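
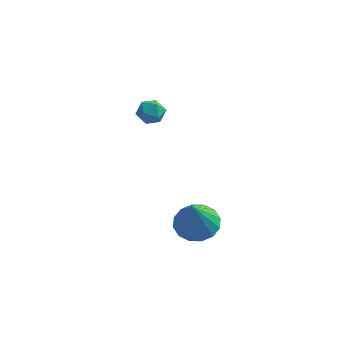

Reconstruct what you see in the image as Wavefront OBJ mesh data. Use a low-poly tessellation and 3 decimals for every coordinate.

v 0.39 -2.623 -1.422
v 0.942 -1.833 -1.059
v 0.49 -3.577 0.502
v 0.434 -1.7 -0.968
v -0.086 -1.815 -0.997
v -0.478 -2.146 -1.141
v -0.638 -2.605 -1.36
v -0.522 -3.069 -1.596
v -0.162 -3.414 -1.785
v 0.346 -3.547 -1.877
v 0.866 -3.432 -1.847
v 1.259 -3.101 -1.704
v 1.418 -2.642 -1.484
v 1.303 -2.178 -1.249
v -4.054 3.203 1.163
v -3.573 3.751 1.001
v -3.647 2.569 0.219
v -3.166 3.117 0.057
v -3.069 2.704 0.672
v -3.321 3.096 1.255
v -3.899 3.224 -0.035
v -4.151 3.616 0.548
v -3.478 3.764 0.261
v -2.965 3.443 0.698
v -4.255 2.877 0.522
v -3.742 2.556 0.959
f 2 1 4
f 2 4 3
f 4 1 5
f 4 5 3
f 5 1 6
f 5 6 3
f 6 1 7
f 6 7 3
f 7 1 8
f 7 8 3
f 8 1 9
f 8 9 3
f 9 1 10
f 9 10 3
f 10 1 11
f 10 11 3
f 11 1 12
f 11 12 3
f 12 1 13
f 12 13 3
f 13 1 14
f 13 14 3
f 14 1 2
f 14 2 3
f 15 26 20
f 15 20 16
f 15 16 22
f 15 22 25
f 15 25 26
f 16 20 24
f 20 26 19
f 26 25 17
f 25 22 21
f 22 16 23
f 18 24 19
f 18 19 17
f 18 17 21
f 18 21 23
f 18 23 24
f 19 24 20
f 17 19 26
f 21 17 25
f 23 21 22
f 24 23 16



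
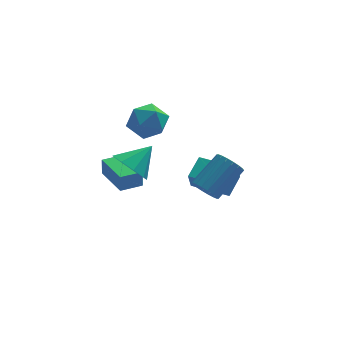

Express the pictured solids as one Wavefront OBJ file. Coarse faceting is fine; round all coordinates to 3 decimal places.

v -2.162 1.638 1.97
v -1.367 2.156 2.555
v -2.213 0.324 3.205
v -1.418 0.842 3.79
v -2.437 1.288 3.718
v -2.406 2.099 2.955
v -1.174 0.381 2.805
v -1.143 1.192 2.042
v -0.757 1.379 3.071
v -1.537 1.94 3.635
v -2.043 0.54 2.125
v -2.823 1.101 2.689
v 2.123 1.164 -2.668
v 1.938 0.653 -1.609
v 0.35 2.139 -2.507
v 0.165 1.628 -1.448
v 2.755 2.212 -2.052
v 2.57 1.701 -0.993
v 0.982 3.187 -1.891
v 0.797 2.676 -0.832
v 0.705 -0.899 -0.693
v 1.279 -1.006 -1.225
v 2.588 0.011 -0.02
v 2.015 0.119 0.513
v 1.134 -0.701 -1.326
v 2.444 0.316 -0.121
v 0.905 -0.436 -1.301
v 2.215 0.581 -0.096
v 0.637 -0.262 -1.155
v 1.946 0.755 0.05
v 0.381 -0.214 -0.918
v 1.691 0.803 0.287
v 0.19 -0.302 -0.636
v 1.5 0.715 0.569
v 0.101 -0.508 -0.366
v 1.411 0.509 0.839
v 0.132 -0.791 -0.16
v 1.441 0.226 1.045
v 0.276 -1.096 -0.059
v 1.586 -0.079 1.146
v 0.505 -1.361 -0.084
v 1.815 -0.344 1.121
v 0.774 -1.535 -0.23
v 2.083 -0.518 0.975
v 1.029 -1.583 -0.467
v 2.339 -0.566 0.738
v 1.22 -1.495 -0.749
v 2.53 -0.478 0.456
v 1.309 -1.289 -1.019
v 2.619 -0.272 0.186
v -2.939 -3.185 2.784
v -2.362 -2.924 1.959
v -1.861 -2.555 3.736
v -2.811 -2.396 2.118
v -3.32 -2.237 2.589
v -3.651 -2.521 3.151
v -3.648 -3.116 3.541
v -3.314 -3.743 3.577
v -2.804 -4.109 3.242
v -2.357 -4.042 2.692
v -2.182 -3.574 2.185
v -3.127 1.361 -2.097
v -3.124 1.379 -1.138
v -3.907 3.267 -2.13
v -3.904 3.285 -1.171
v -2.016 1.815 -2.109
v -2.013 1.833 -1.15
v -2.796 3.721 -2.142
v -2.793 3.739 -1.183
f 1 12 6
f 1 6 2
f 1 2 8
f 1 8 11
f 1 11 12
f 2 6 10
f 6 12 5
f 12 11 3
f 11 8 7
f 8 2 9
f 4 10 5
f 4 5 3
f 4 3 7
f 4 7 9
f 4 9 10
f 5 10 6
f 3 5 12
f 7 3 11
f 9 7 8
f 10 9 2
f 14 16 13
f 17 14 13
f 13 16 15
f 15 17 13
f 14 20 16
f 18 14 17
f 18 20 14
f 16 20 15
f 19 17 15
f 15 20 19
f 19 18 17
f 20 18 19
f 22 21 25
f 22 25 23
f 23 25 26
f 23 26 24
f 25 21 27
f 25 27 26
f 26 27 28
f 26 28 24
f 27 21 29
f 27 29 28
f 28 29 30
f 28 30 24
f 29 21 31
f 29 31 30
f 30 31 32
f 30 32 24
f 31 21 33
f 31 33 32
f 32 33 34
f 32 34 24
f 33 21 35
f 33 35 34
f 34 35 36
f 34 36 24
f 35 21 37
f 35 37 36
f 36 37 38
f 36 38 24
f 37 21 39
f 37 39 38
f 38 39 40
f 38 40 24
f 39 21 41
f 39 41 40
f 40 41 42
f 40 42 24
f 41 21 43
f 41 43 42
f 42 43 44
f 42 44 24
f 43 21 45
f 43 45 44
f 44 45 46
f 44 46 24
f 45 21 47
f 45 47 46
f 46 47 48
f 46 48 24
f 47 21 49
f 47 49 48
f 48 49 50
f 48 50 24
f 49 21 22
f 49 22 50
f 50 22 23
f 50 23 24
f 52 51 54
f 52 54 53
f 54 51 55
f 54 55 53
f 55 51 56
f 55 56 53
f 56 51 57
f 56 57 53
f 57 51 58
f 57 58 53
f 58 51 59
f 58 59 53
f 59 51 60
f 59 60 53
f 60 51 61
f 60 61 53
f 61 51 52
f 61 52 53
f 63 65 62
f 66 63 62
f 62 65 64
f 64 66 62
f 63 69 65
f 67 63 66
f 67 69 63
f 65 69 64
f 68 66 64
f 64 69 68
f 68 67 66
f 69 67 68



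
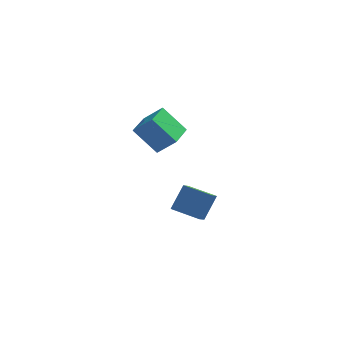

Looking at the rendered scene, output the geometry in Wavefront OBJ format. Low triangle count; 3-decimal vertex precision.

v -1.699 -2.68 4.022
v -0.58 -2.837 5.038
v -1.404 -0.601 4.017
v -0.285 -0.758 5.034
v -0.295 -2.882 2.446
v 0.824 -3.039 3.463
v -0 -0.803 2.442
v 1.119 -0.96 3.458
v 0.209 1.024 -4.212
v 0.036 0.18 -3.724
v 0.846 1.821 -2.609
v 0.673 0.977 -2.121
v 1.987 0.423 -4.619
v 1.814 -0.421 -4.131
v 2.624 1.22 -3.016
v 2.451 0.376 -2.528
f 2 4 1
f 5 2 1
f 1 4 3
f 3 5 1
f 2 8 4
f 6 2 5
f 6 8 2
f 4 8 3
f 7 5 3
f 3 8 7
f 7 6 5
f 8 6 7
f 10 12 9
f 13 10 9
f 9 12 11
f 11 13 9
f 10 16 12
f 14 10 13
f 14 16 10
f 12 16 11
f 15 13 11
f 11 16 15
f 15 14 13
f 16 14 15



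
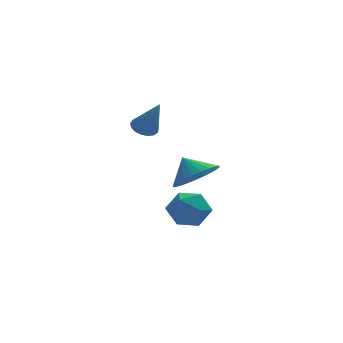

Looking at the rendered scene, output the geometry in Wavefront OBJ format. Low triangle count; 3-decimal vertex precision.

v 2.7 -1.362 -1.1
v 3.27 -0.684 -1.433
v 3.91 -2.276 -0.887
v 4.48 -1.598 -1.22
v 4.048 -1.486 -0.385
v 3.301 -0.921 -0.517
v 3.879 -2.039 -1.803
v 3.132 -1.474 -1.935
v 3.999 -1.103 -1.867
v 4.104 -0.761 -0.991
v 3.076 -2.199 -1.329
v 3.181 -1.857 -0.453
v 2.041 -0.563 2.903
v 2.35 -0.94 2.607
v 2.519 -1.297 4.337
v 2.524 -0.735 2.654
v 2.587 -0.49 2.758
v 2.525 -0.263 2.895
v 2.352 -0.104 3.034
v 2.108 -0.05 3.143
v 1.848 -0.114 3.197
v 1.632 -0.281 3.184
v 1.51 -0.512 3.106
v 1.51 -0.755 2.982
v 1.631 -0.954 2.84
v 1.846 -1.064 2.712
v 2.105 -1.058 2.628
v 3.705 -2.455 0.988
v 4.395 -2.817 1.631
v 3.275 -1.885 1.772
v 4.577 -2.495 1.497
v 4.627 -2.166 1.285
v 4.536 -1.882 1.028
v 4.319 -1.684 0.765
v 4.008 -1.604 0.536
v 3.652 -1.654 0.376
v 3.303 -1.825 0.309
v 3.016 -2.093 0.346
v 2.834 -2.415 0.48
v 2.784 -2.744 0.692
v 2.875 -3.028 0.949
v 3.092 -3.226 1.212
v 3.402 -3.306 1.441
v 3.759 -3.256 1.601
v 4.108 -3.085 1.668
f 1 12 6
f 1 6 2
f 1 2 8
f 1 8 11
f 1 11 12
f 2 6 10
f 6 12 5
f 12 11 3
f 11 8 7
f 8 2 9
f 4 10 5
f 4 5 3
f 4 3 7
f 4 7 9
f 4 9 10
f 5 10 6
f 3 5 12
f 7 3 11
f 9 7 8
f 10 9 2
f 14 13 16
f 14 16 15
f 16 13 17
f 16 17 15
f 17 13 18
f 17 18 15
f 18 13 19
f 18 19 15
f 19 13 20
f 19 20 15
f 20 13 21
f 20 21 15
f 21 13 22
f 21 22 15
f 22 13 23
f 22 23 15
f 23 13 24
f 23 24 15
f 24 13 25
f 24 25 15
f 25 13 26
f 25 26 15
f 26 13 27
f 26 27 15
f 27 13 14
f 27 14 15
f 29 28 31
f 29 31 30
f 31 28 32
f 31 32 30
f 32 28 33
f 32 33 30
f 33 28 34
f 33 34 30
f 34 28 35
f 34 35 30
f 35 28 36
f 35 36 30
f 36 28 37
f 36 37 30
f 37 28 38
f 37 38 30
f 38 28 39
f 38 39 30
f 39 28 40
f 39 40 30
f 40 28 41
f 40 41 30
f 41 28 42
f 41 42 30
f 42 28 43
f 42 43 30
f 43 28 44
f 43 44 30
f 44 28 45
f 44 45 30
f 45 28 29
f 45 29 30



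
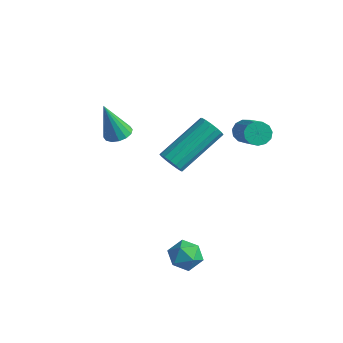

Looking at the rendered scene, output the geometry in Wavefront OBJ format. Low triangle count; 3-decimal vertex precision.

v -0.729 -0.438 1.139
v -0.276 -0.649 1.369
v 0.002 1.187 2.51
v -0.451 1.398 2.281
v -0.185 -0.517 1.134
v 0.093 1.319 2.275
v -0.239 -0.364 0.9
v 0.039 1.473 2.041
v -0.425 -0.23 0.731
v -0.147 1.606 1.872
v -0.693 -0.153 0.671
v -0.415 1.684 1.812
v -0.97 -0.151 0.736
v -0.692 1.685 1.878
v -1.182 -0.227 0.91
v -0.904 1.609 2.051
v -1.273 -0.359 1.145
v -0.995 1.477 2.286
v -1.219 -0.513 1.379
v -0.941 1.324 2.52
v -1.033 -0.646 1.548
v -0.755 1.19 2.689
v -0.765 -0.724 1.608
v -0.487 1.113 2.749
v -0.488 -0.725 1.542
v -0.21 1.111 2.684
v -3.34 -0.504 1.4
v -2.797 -0.61 1.485
v -3.66 -0.896 2.96
v -2.83 -0.329 1.548
v -2.999 -0.095 1.572
v -3.26 0.029 1.55
v -3.542 0.011 1.488
v -3.771 -0.146 1.402
v -3.884 -0.399 1.315
v -3.851 -0.679 1.251
v -3.681 -0.913 1.227
v -3.42 -1.038 1.25
v -3.138 -1.019 1.312
v -2.91 -0.862 1.398
v 1.144 -1.797 -1.221
v 1.463 -1.406 -1.697
v 1.637 -2.714 -1.643
v 1.956 -2.323 -2.119
v 2.136 -2.271 -1.451
v 1.831 -1.705 -1.19
v 1.269 -2.415 -2.15
v 0.964 -1.849 -1.889
v 1.541 -1.788 -2.271
v 2.076 -1.699 -1.839
v 1.024 -2.421 -1.501
v 1.559 -2.332 -1.069
v 0.454 2.219 2.033
v 0.736 2.656 2.024
v 2.007 1.858 3.017
v 1.726 1.421 3.027
v 0.563 2.674 2.26
v 1.834 1.876 3.253
v 0.356 2.548 2.424
v 1.627 1.75 3.417
v 0.18 2.318 2.464
v 1.451 1.519 3.457
v 0.091 2.056 2.367
v 1.362 1.257 3.361
v 0.117 1.846 2.164
v 1.388 1.047 3.158
v 0.251 1.754 1.92
v 1.522 0.956 2.914
v 0.449 1.811 1.712
v 1.72 1.012 2.705
v 0.649 1.997 1.605
v 1.92 1.198 2.599
v 0.787 2.253 1.635
v 2.058 1.455 2.629
v 0.82 2.499 1.791
v 2.091 1.701 2.784
f 2 1 5
f 2 5 3
f 3 5 6
f 3 6 4
f 5 1 7
f 5 7 6
f 6 7 8
f 6 8 4
f 7 1 9
f 7 9 8
f 8 9 10
f 8 10 4
f 9 1 11
f 9 11 10
f 10 11 12
f 10 12 4
f 11 1 13
f 11 13 12
f 12 13 14
f 12 14 4
f 13 1 15
f 13 15 14
f 14 15 16
f 14 16 4
f 15 1 17
f 15 17 16
f 16 17 18
f 16 18 4
f 17 1 19
f 17 19 18
f 18 19 20
f 18 20 4
f 19 1 21
f 19 21 20
f 20 21 22
f 20 22 4
f 21 1 23
f 21 23 22
f 22 23 24
f 22 24 4
f 23 1 25
f 23 25 24
f 24 25 26
f 24 26 4
f 25 1 2
f 25 2 26
f 26 2 3
f 26 3 4
f 28 27 30
f 28 30 29
f 30 27 31
f 30 31 29
f 31 27 32
f 31 32 29
f 32 27 33
f 32 33 29
f 33 27 34
f 33 34 29
f 34 27 35
f 34 35 29
f 35 27 36
f 35 36 29
f 36 27 37
f 36 37 29
f 37 27 38
f 37 38 29
f 38 27 39
f 38 39 29
f 39 27 40
f 39 40 29
f 40 27 28
f 40 28 29
f 41 52 46
f 41 46 42
f 41 42 48
f 41 48 51
f 41 51 52
f 42 46 50
f 46 52 45
f 52 51 43
f 51 48 47
f 48 42 49
f 44 50 45
f 44 45 43
f 44 43 47
f 44 47 49
f 44 49 50
f 45 50 46
f 43 45 52
f 47 43 51
f 49 47 48
f 50 49 42
f 54 53 57
f 54 57 55
f 55 57 58
f 55 58 56
f 57 53 59
f 57 59 58
f 58 59 60
f 58 60 56
f 59 53 61
f 59 61 60
f 60 61 62
f 60 62 56
f 61 53 63
f 61 63 62
f 62 63 64
f 62 64 56
f 63 53 65
f 63 65 64
f 64 65 66
f 64 66 56
f 65 53 67
f 65 67 66
f 66 67 68
f 66 68 56
f 67 53 69
f 67 69 68
f 68 69 70
f 68 70 56
f 69 53 71
f 69 71 70
f 70 71 72
f 70 72 56
f 71 53 73
f 71 73 72
f 72 73 74
f 72 74 56
f 73 53 75
f 73 75 74
f 74 75 76
f 74 76 56
f 75 53 54
f 75 54 76
f 76 54 55
f 76 55 56



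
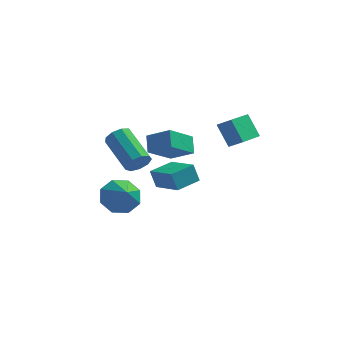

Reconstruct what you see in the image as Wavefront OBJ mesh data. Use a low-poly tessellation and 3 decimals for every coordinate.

v 2.426 -1.337 1.632
v 1.763 -0.817 2.762
v 3.025 -0.02 1.377
v 2.362 0.501 2.507
v 3.138 -1.561 2.153
v 2.475 -1.04 3.283
v 3.737 -0.243 1.898
v 3.074 0.277 3.028
v -1.807 2.274 -3.797
v -2.152 2.415 -2.783
v -0.913 3.38 -3.646
v -1.257 3.52 -2.632
v -0.483 1.12 -3.188
v -0.827 1.26 -2.174
v 0.412 2.225 -3.037
v 0.067 2.366 -2.023
v -1.308 -2.061 1.249
v -1.522 -1.318 1.944
v -0.444 -0.857 0.228
v -0.657 -0.114 0.924
v -0.123 -2.346 1.916
v -0.336 -1.603 2.612
v 0.742 -1.142 0.896
v 0.528 -0.399 1.591
v -3.379 1.025 -3.932
v -2.393 1.13 -4.408
v -2.821 0.075 -2.988
v -2.509 1.682 -3.784
v -3.135 1.849 -3.246
v -3.903 1.534 -3.11
v -4.364 0.92 -3.455
v -4.248 0.367 -4.08
v -3.622 0.2 -4.618
v -2.854 0.516 -4.754
v -1.47 -3.388 1.239
v -0.978 -3.256 1.719
v -2.258 -1.839 2.641
v -2.75 -1.972 2.161
v -0.924 -2.963 1.344
v -2.204 -1.546 2.265
v -1.126 -2.869 0.92
v -2.405 -1.453 1.841
v -1.489 -3.018 0.645
v -2.768 -1.602 1.567
v -1.843 -3.341 0.648
v -3.122 -1.924 1.57
v -2.023 -3.685 0.928
v -3.302 -2.268 1.85
v -1.944 -3.891 1.353
v -3.224 -2.474 2.275
v -1.644 -3.861 1.725
v -2.923 -2.445 2.647
v -1.262 -3.611 1.869
v -2.542 -2.194 2.791
f 2 4 1
f 5 2 1
f 1 4 3
f 3 5 1
f 2 8 4
f 6 2 5
f 6 8 2
f 4 8 3
f 7 5 3
f 3 8 7
f 7 6 5
f 8 6 7
f 10 12 9
f 13 10 9
f 9 12 11
f 11 13 9
f 10 16 12
f 14 10 13
f 14 16 10
f 12 16 11
f 15 13 11
f 11 16 15
f 15 14 13
f 16 14 15
f 18 20 17
f 21 18 17
f 17 20 19
f 19 21 17
f 18 24 20
f 22 18 21
f 22 24 18
f 20 24 19
f 23 21 19
f 19 24 23
f 23 22 21
f 24 22 23
f 26 25 28
f 26 28 27
f 28 25 29
f 28 29 27
f 29 25 30
f 29 30 27
f 30 25 31
f 30 31 27
f 31 25 32
f 31 32 27
f 32 25 33
f 32 33 27
f 33 25 34
f 33 34 27
f 34 25 26
f 34 26 27
f 36 35 39
f 36 39 37
f 37 39 40
f 37 40 38
f 39 35 41
f 39 41 40
f 40 41 42
f 40 42 38
f 41 35 43
f 41 43 42
f 42 43 44
f 42 44 38
f 43 35 45
f 43 45 44
f 44 45 46
f 44 46 38
f 45 35 47
f 45 47 46
f 46 47 48
f 46 48 38
f 47 35 49
f 47 49 48
f 48 49 50
f 48 50 38
f 49 35 51
f 49 51 50
f 50 51 52
f 50 52 38
f 51 35 53
f 51 53 52
f 52 53 54
f 52 54 38
f 53 35 36
f 53 36 54
f 54 36 37
f 54 37 38



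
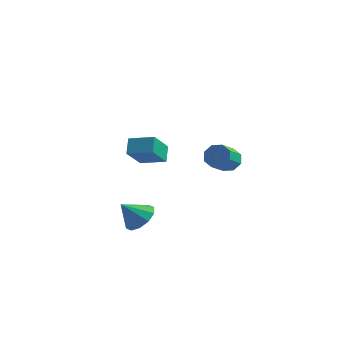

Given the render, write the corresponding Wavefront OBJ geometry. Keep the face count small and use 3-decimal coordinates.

v -2.205 -3.482 2.27
v -2.347 -4.799 3.548
v -2.48 -2.725 3.02
v -2.622 -4.042 4.297
v -0.738 -3.298 2.623
v -0.88 -4.615 3.9
v -1.013 -2.541 3.372
v -1.155 -3.858 4.65
v -0.406 4.053 -0.504
v 0.28 4.311 -0.053
v 0.191 2.925 0.875
v -0.494 2.667 0.424
v -0.287 4.521 0.207
v -0.376 3.136 1.135
v -0.923 4.458 0.051
v -1.012 3.072 0.979
v -1.256 4.157 -0.43
v -1.345 2.771 0.497
v -1.091 3.795 -0.955
v -1.18 2.409 -0.027
v -0.524 3.584 -1.215
v -0.613 2.199 -0.287
v 0.112 3.648 -1.059
v 0.023 2.262 -0.131
v 0.445 3.949 -0.577
v 0.356 2.563 0.35
v -2.939 -2.137 -2.831
v -2.329 -1.617 -2.107
v -3.781 -2.823 -1.629
v -2.852 -1.229 -2.251
v -3.409 -1.188 -2.618
v -3.786 -1.509 -3.065
v -3.839 -2.069 -3.423
v -3.549 -2.656 -3.555
v -3.026 -3.044 -3.41
v -2.469 -3.086 -3.044
v -2.092 -2.765 -2.596
v -2.039 -2.204 -2.238
f 2 4 1
f 5 2 1
f 1 4 3
f 3 5 1
f 2 8 4
f 6 2 5
f 6 8 2
f 4 8 3
f 7 5 3
f 3 8 7
f 7 6 5
f 8 6 7
f 10 9 13
f 10 13 11
f 11 13 14
f 11 14 12
f 13 9 15
f 13 15 14
f 14 15 16
f 14 16 12
f 15 9 17
f 15 17 16
f 16 17 18
f 16 18 12
f 17 9 19
f 17 19 18
f 18 19 20
f 18 20 12
f 19 9 21
f 19 21 20
f 20 21 22
f 20 22 12
f 21 9 23
f 21 23 22
f 22 23 24
f 22 24 12
f 23 9 25
f 23 25 24
f 24 25 26
f 24 26 12
f 25 9 10
f 25 10 26
f 26 10 11
f 26 11 12
f 28 27 30
f 28 30 29
f 30 27 31
f 30 31 29
f 31 27 32
f 31 32 29
f 32 27 33
f 32 33 29
f 33 27 34
f 33 34 29
f 34 27 35
f 34 35 29
f 35 27 36
f 35 36 29
f 36 27 37
f 36 37 29
f 37 27 38
f 37 38 29
f 38 27 28
f 38 28 29



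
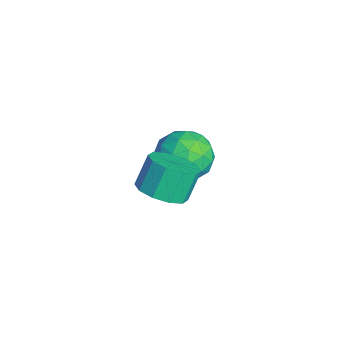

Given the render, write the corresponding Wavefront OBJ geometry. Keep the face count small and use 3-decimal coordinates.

v 4.017 -0.525 1.118
v 4.739 -0.981 1.618
v 4.306 -0.411 2.763
v 3.583 0.045 2.262
v 4.952 -0.44 1.429
v 4.519 0.131 2.574
v 4.808 0.069 1.121
v 4.375 0.639 2.266
v 4.362 0.351 0.812
v 3.929 0.921 1.957
v 3.784 0.298 0.62
v 3.35 0.868 1.764
v 3.294 -0.069 0.617
v 2.861 0.501 1.762
v 3.081 -0.611 0.806
v 2.648 -0.04 1.951
v 3.225 -1.119 1.114
v 2.792 -0.549 2.259
v 3.671 -1.401 1.423
v 3.238 -0.831 2.568
v 4.25 -1.348 1.616
v 3.816 -0.778 2.76
v -0.26 1.914 -0.164
v 0.742 2.071 -0.842
v -0.642 0.229 -1.118
v 0.36 0.386 -1.796
v 0.461 0.132 -0.607
v 0.697 1.173 -0.018
v -0.597 1.127 -1.942
v -0.361 2.168 -1.353
v 0.534 1.584 -1.941
v 1.188 0.969 -1.115
v -1.088 1.331 -0.845
v -0.434 0.716 -0.019
v 0.274 2.141 -0.42
v -0.174 0.159 -1.54
v -0.115 0.01 -0.842
v 0.474 0.102 -1.24
v 0.248 1.613 0.065
v 0.837 1.705 -0.333
v 0.672 0.565 -0.195
v -0.737 0.595 -1.627
v -0.148 0.687 -2.025
v -0.374 2.198 -0.72
v 0.215 2.29 -1.118
v -0.572 1.735 -1.765
v 0.741 1.947 -1.464
v 0.517 0.956 -2.024
v -0.046 1.392 -2.11
v 0.092 2.004 -1.764
v 1.125 1.585 -0.979
v 0.901 0.594 -1.539
v 0.961 0.445 -0.84
v 1.099 1.057 -0.494
v 1.003 1.299 -1.624
v -0.801 1.706 -0.421
v -1.025 0.715 -0.981
v -0.999 1.243 -1.466
v -0.861 1.855 -1.12
v -0.417 1.344 0.064
v -0.641 0.353 -0.496
v 0.008 0.296 -0.196
v 0.146 0.908 0.15
v -0.903 1.001 -0.336
f 2 1 5
f 2 5 3
f 3 5 6
f 3 6 4
f 5 1 7
f 5 7 6
f 6 7 8
f 6 8 4
f 7 1 9
f 7 9 8
f 8 9 10
f 8 10 4
f 9 1 11
f 9 11 10
f 10 11 12
f 10 12 4
f 11 1 13
f 11 13 12
f 12 13 14
f 12 14 4
f 13 1 15
f 13 15 14
f 14 15 16
f 14 16 4
f 15 1 17
f 15 17 16
f 16 17 18
f 16 18 4
f 17 1 19
f 17 19 18
f 18 19 20
f 18 20 4
f 19 1 21
f 19 21 20
f 20 21 22
f 20 22 4
f 21 1 2
f 21 2 22
f 22 2 3
f 22 3 4
f 23 60 39
f 60 34 63
f 39 63 28
f 60 63 39
f 23 39 35
f 39 28 40
f 35 40 24
f 39 40 35
f 23 35 44
f 35 24 45
f 44 45 30
f 35 45 44
f 23 44 56
f 44 30 59
f 56 59 33
f 44 59 56
f 23 56 60
f 56 33 64
f 60 64 34
f 56 64 60
f 24 40 51
f 40 28 54
f 51 54 32
f 40 54 51
f 28 63 41
f 63 34 62
f 41 62 27
f 63 62 41
f 34 64 61
f 64 33 57
f 61 57 25
f 64 57 61
f 33 59 58
f 59 30 46
f 58 46 29
f 59 46 58
f 30 45 50
f 45 24 47
f 50 47 31
f 45 47 50
f 26 52 38
f 52 32 53
f 38 53 27
f 52 53 38
f 26 38 36
f 38 27 37
f 36 37 25
f 38 37 36
f 26 36 43
f 36 25 42
f 43 42 29
f 36 42 43
f 26 43 48
f 43 29 49
f 48 49 31
f 43 49 48
f 26 48 52
f 48 31 55
f 52 55 32
f 48 55 52
f 27 53 41
f 53 32 54
f 41 54 28
f 53 54 41
f 25 37 61
f 37 27 62
f 61 62 34
f 37 62 61
f 29 42 58
f 42 25 57
f 58 57 33
f 42 57 58
f 31 49 50
f 49 29 46
f 50 46 30
f 49 46 50
f 32 55 51
f 55 31 47
f 51 47 24
f 55 47 51



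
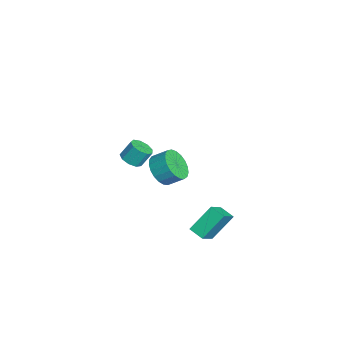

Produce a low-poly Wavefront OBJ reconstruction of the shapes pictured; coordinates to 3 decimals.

v -3.74 -0.618 -1.695
v -3.363 -0.034 -2.049
v -3.423 0.641 -0.999
v -3.8 0.058 -0.645
v -3.889 0.022 -2.115
v -3.949 0.698 -1.065
v -4.346 -0.221 -1.985
v -4.406 0.455 -0.935
v -4.519 -0.65 -1.719
v -4.579 0.026 -0.669
v -4.328 -1.064 -1.442
v -4.388 -0.388 -0.392
v -3.861 -1.269 -1.283
v -3.921 -0.593 -0.233
v -3.338 -1.169 -1.317
v -3.398 -0.494 -0.267
v -3.003 -0.812 -1.528
v -3.063 -0.136 -0.478
v -3.013 -0.363 -1.817
v -3.073 0.312 -0.767
v 3.245 0.506 2.593
v 4.187 0.049 2.809
v 4.458 0.916 3.464
v 3.515 1.374 3.247
v 4.283 0.291 2.449
v 4.553 1.158 3.104
v 4.199 0.571 2.113
v 4.47 1.438 2.768
v 3.95 0.839 1.86
v 4.221 1.707 2.515
v 3.579 1.05 1.734
v 3.85 1.918 2.389
v 3.151 1.167 1.756
v 3.421 2.034 2.411
v 2.738 1.17 1.923
v 3.009 2.037 2.578
v 2.413 1.058 2.206
v 2.684 1.925 2.861
v 2.232 0.85 2.555
v 2.503 1.718 3.21
v 2.226 0.583 2.911
v 2.497 1.451 3.566
v 2.396 0.303 3.212
v 2.667 1.171 3.867
v 2.713 0.058 3.406
v 2.984 0.926 4.061
v 3.122 -0.109 3.459
v 3.392 0.758 4.114
v 3.552 -0.171 3.362
v 3.822 0.697 4.017
v 3.929 -0.115 3.133
v 4.199 0.753 3.787
v 3.137 2.711 -2.819
v 2.613 3.978 -1.418
v 3.809 3.357 -3.152
v 3.285 4.624 -1.751
v 4.375 1.996 -1.709
v 3.851 3.263 -0.308
v 5.047 2.642 -2.042
v 4.523 3.909 -0.641
f 2 1 5
f 2 5 3
f 3 5 6
f 3 6 4
f 5 1 7
f 5 7 6
f 6 7 8
f 6 8 4
f 7 1 9
f 7 9 8
f 8 9 10
f 8 10 4
f 9 1 11
f 9 11 10
f 10 11 12
f 10 12 4
f 11 1 13
f 11 13 12
f 12 13 14
f 12 14 4
f 13 1 15
f 13 15 14
f 14 15 16
f 14 16 4
f 15 1 17
f 15 17 16
f 16 17 18
f 16 18 4
f 17 1 19
f 17 19 18
f 18 19 20
f 18 20 4
f 19 1 2
f 19 2 20
f 20 2 3
f 20 3 4
f 22 21 25
f 22 25 23
f 23 25 26
f 23 26 24
f 25 21 27
f 25 27 26
f 26 27 28
f 26 28 24
f 27 21 29
f 27 29 28
f 28 29 30
f 28 30 24
f 29 21 31
f 29 31 30
f 30 31 32
f 30 32 24
f 31 21 33
f 31 33 32
f 32 33 34
f 32 34 24
f 33 21 35
f 33 35 34
f 34 35 36
f 34 36 24
f 35 21 37
f 35 37 36
f 36 37 38
f 36 38 24
f 37 21 39
f 37 39 38
f 38 39 40
f 38 40 24
f 39 21 41
f 39 41 40
f 40 41 42
f 40 42 24
f 41 21 43
f 41 43 42
f 42 43 44
f 42 44 24
f 43 21 45
f 43 45 44
f 44 45 46
f 44 46 24
f 45 21 47
f 45 47 46
f 46 47 48
f 46 48 24
f 47 21 49
f 47 49 48
f 48 49 50
f 48 50 24
f 49 21 51
f 49 51 50
f 50 51 52
f 50 52 24
f 51 21 22
f 51 22 52
f 52 22 23
f 52 23 24
f 54 56 53
f 57 54 53
f 53 56 55
f 55 57 53
f 54 60 56
f 58 54 57
f 58 60 54
f 56 60 55
f 59 57 55
f 55 60 59
f 59 58 57
f 60 58 59



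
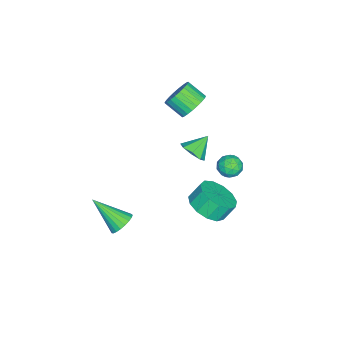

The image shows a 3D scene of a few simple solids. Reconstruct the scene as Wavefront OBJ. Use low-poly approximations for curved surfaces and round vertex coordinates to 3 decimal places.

v 2.951 -0.777 -0.442
v 3.646 -0.791 -0.356
v 2.769 -2.323 0.782
v 3.561 -0.611 -0.142
v 3.372 -0.461 0.019
v 3.109 -0.365 0.101
v 2.819 -0.341 0.089
v 2.552 -0.392 -0.015
v 2.354 -0.51 -0.193
v 2.259 -0.673 -0.414
v 2.284 -0.855 -0.64
v 2.424 -1.024 -0.832
v 2.655 -1.15 -0.956
v 2.937 -1.211 -0.992
v 3.222 -1.197 -0.932
v 3.46 -1.111 -0.788
v 3.61 -0.967 -0.584
v -2.502 0.874 0.398
v -1.919 1.01 0.866
v -3.258 1.426 1.182
v -2.002 1.44 0.483
v -2.378 1.539 0.051
v -2.827 1.248 -0.178
v -3.086 0.739 -0.069
v -3.003 0.309 0.313
v -2.627 0.21 0.746
v -2.178 0.5 0.975
v -1.146 3.827 1.709
v -0.815 3.337 2.052
v -1.385 3.103 0.908
v -1.054 2.613 1.251
v -1.642 2.862 1.494
v -1.495 3.309 1.989
v -0.705 3.131 0.971
v -0.558 3.578 1.466
v -0.542 2.907 1.596
v -1.121 2.741 1.919
v -1.079 3.699 1.041
v -1.658 3.533 1.364
v -0.96 3.645 1.951
v -1.24 2.795 1.009
v -1.586 2.941 1.152
v -1.391 2.653 1.353
v -1.359 3.629 1.914
v -1.164 3.341 2.115
v -1.651 3.062 1.787
v -1.036 3.099 0.845
v -0.841 2.811 1.046
v -0.809 3.787 1.607
v -0.614 3.499 1.808
v -0.549 3.378 1.173
v -0.604 3.105 1.885
v -0.745 2.68 1.414
v -0.54 2.984 1.249
v -0.453 3.247 1.54
v -0.945 3.008 2.074
v -1.085 2.582 1.603
v -1.431 2.728 1.746
v -1.344 2.991 2.037
v -0.785 2.755 1.806
v -1.115 3.858 1.357
v -1.255 3.432 0.886
v -0.856 3.449 0.923
v -0.769 3.712 1.214
v -1.455 3.76 1.546
v -1.596 3.335 1.075
v -1.747 3.193 1.42
v -1.66 3.456 1.711
v -1.415 3.685 1.154
v -3.375 0.645 3.22
v -2.553 0.617 3.392
v -2.723 -0.333 4.052
v -3.545 -0.305 3.88
v -2.663 0.807 3.635
v -2.833 -0.144 4.296
v -2.881 0.971 3.816
v -3.052 0.021 4.477
v -3.175 1.086 3.906
v -3.345 0.136 4.567
v -3.499 1.134 3.891
v -3.669 0.184 4.552
v -3.804 1.108 3.775
v -3.974 0.157 4.435
v -4.043 1.011 3.573
v -4.214 0.06 4.234
v -4.181 0.858 3.318
v -4.352 -0.092 3.979
v -4.197 0.673 3.048
v -4.367 -0.277 3.708
v -4.087 0.484 2.804
v -4.257 -0.467 3.465
v -3.868 0.319 2.623
v -4.039 -0.631 3.284
v -3.575 0.204 2.533
v -3.745 -0.746 3.194
v -3.251 0.156 2.548
v -3.421 -0.794 3.209
v -2.946 0.183 2.665
v -3.116 -0.768 3.325
v -2.706 0.28 2.866
v -2.877 -0.671 3.527
v -2.568 0.432 3.121
v -2.739 -0.518 3.782
v -0.256 2.357 -1.342
v 0.485 3.12 -1.458
v 0.117 3.606 -0.615
v -0.624 2.843 -0.498
v 0.003 3.302 -1.772
v -0.364 3.787 -0.929
v -0.561 3.183 -1.95
v -0.928 3.669 -1.107
v -1.028 2.803 -1.934
v -1.395 3.288 -1.091
v -1.25 2.281 -1.73
v -1.618 2.766 -0.887
v -1.157 1.783 -1.403
v -1.524 2.268 -0.56
v -0.778 1.467 -1.057
v -1.145 1.953 -0.213
v -0.233 1.435 -0.8
v -0.6 1.92 0.043
v 0.304 1.695 -0.716
v -0.063 2.18 0.127
v 0.664 2.165 -0.83
v 0.296 2.651 0.013
v 0.731 2.697 -1.107
v 0.364 3.182 -0.264
f 2 1 4
f 2 4 3
f 4 1 5
f 4 5 3
f 5 1 6
f 5 6 3
f 6 1 7
f 6 7 3
f 7 1 8
f 7 8 3
f 8 1 9
f 8 9 3
f 9 1 10
f 9 10 3
f 10 1 11
f 10 11 3
f 11 1 12
f 11 12 3
f 12 1 13
f 12 13 3
f 13 1 14
f 13 14 3
f 14 1 15
f 14 15 3
f 15 1 16
f 15 16 3
f 16 1 17
f 16 17 3
f 17 1 2
f 17 2 3
f 19 18 21
f 19 21 20
f 21 18 22
f 21 22 20
f 22 18 23
f 22 23 20
f 23 18 24
f 23 24 20
f 24 18 25
f 24 25 20
f 25 18 26
f 25 26 20
f 26 18 27
f 26 27 20
f 27 18 19
f 27 19 20
f 28 65 44
f 65 39 68
f 44 68 33
f 65 68 44
f 28 44 40
f 44 33 45
f 40 45 29
f 44 45 40
f 28 40 49
f 40 29 50
f 49 50 35
f 40 50 49
f 28 49 61
f 49 35 64
f 61 64 38
f 49 64 61
f 28 61 65
f 61 38 69
f 65 69 39
f 61 69 65
f 29 45 56
f 45 33 59
f 56 59 37
f 45 59 56
f 33 68 46
f 68 39 67
f 46 67 32
f 68 67 46
f 39 69 66
f 69 38 62
f 66 62 30
f 69 62 66
f 38 64 63
f 64 35 51
f 63 51 34
f 64 51 63
f 35 50 55
f 50 29 52
f 55 52 36
f 50 52 55
f 31 57 43
f 57 37 58
f 43 58 32
f 57 58 43
f 31 43 41
f 43 32 42
f 41 42 30
f 43 42 41
f 31 41 48
f 41 30 47
f 48 47 34
f 41 47 48
f 31 48 53
f 48 34 54
f 53 54 36
f 48 54 53
f 31 53 57
f 53 36 60
f 57 60 37
f 53 60 57
f 32 58 46
f 58 37 59
f 46 59 33
f 58 59 46
f 30 42 66
f 42 32 67
f 66 67 39
f 42 67 66
f 34 47 63
f 47 30 62
f 63 62 38
f 47 62 63
f 36 54 55
f 54 34 51
f 55 51 35
f 54 51 55
f 37 60 56
f 60 36 52
f 56 52 29
f 60 52 56
f 71 70 74
f 71 74 72
f 72 74 75
f 72 75 73
f 74 70 76
f 74 76 75
f 75 76 77
f 75 77 73
f 76 70 78
f 76 78 77
f 77 78 79
f 77 79 73
f 78 70 80
f 78 80 79
f 79 80 81
f 79 81 73
f 80 70 82
f 80 82 81
f 81 82 83
f 81 83 73
f 82 70 84
f 82 84 83
f 83 84 85
f 83 85 73
f 84 70 86
f 84 86 85
f 85 86 87
f 85 87 73
f 86 70 88
f 86 88 87
f 87 88 89
f 87 89 73
f 88 70 90
f 88 90 89
f 89 90 91
f 89 91 73
f 90 70 92
f 90 92 91
f 91 92 93
f 91 93 73
f 92 70 94
f 92 94 93
f 93 94 95
f 93 95 73
f 94 70 96
f 94 96 95
f 95 96 97
f 95 97 73
f 96 70 98
f 96 98 97
f 97 98 99
f 97 99 73
f 98 70 100
f 98 100 99
f 99 100 101
f 99 101 73
f 100 70 102
f 100 102 101
f 101 102 103
f 101 103 73
f 102 70 71
f 102 71 103
f 103 71 72
f 103 72 73
f 105 104 108
f 105 108 106
f 106 108 109
f 106 109 107
f 108 104 110
f 108 110 109
f 109 110 111
f 109 111 107
f 110 104 112
f 110 112 111
f 111 112 113
f 111 113 107
f 112 104 114
f 112 114 113
f 113 114 115
f 113 115 107
f 114 104 116
f 114 116 115
f 115 116 117
f 115 117 107
f 116 104 118
f 116 118 117
f 117 118 119
f 117 119 107
f 118 104 120
f 118 120 119
f 119 120 121
f 119 121 107
f 120 104 122
f 120 122 121
f 121 122 123
f 121 123 107
f 122 104 124
f 122 124 123
f 123 124 125
f 123 125 107
f 124 104 126
f 124 126 125
f 125 126 127
f 125 127 107
f 126 104 105
f 126 105 127
f 127 105 106
f 127 106 107



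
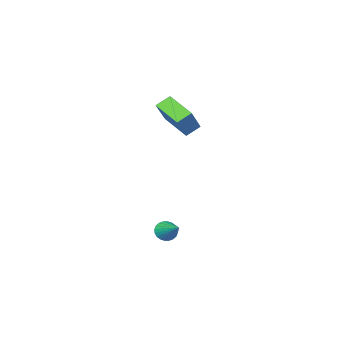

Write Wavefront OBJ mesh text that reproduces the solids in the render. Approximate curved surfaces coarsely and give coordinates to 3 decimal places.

v -4.063 -3.082 3.27
v -2.76 -2.317 4.827
v -4.131 -1.194 2.399
v -2.828 -0.429 3.957
v -3.192 -3.331 2.663
v -1.889 -2.566 4.221
v -3.26 -1.443 1.793
v -1.957 -0.678 3.35
v 0.253 1.062 -4.173
v 0.787 1.196 -4.637
v 0.647 2.698 -3.247
v 0.57 1.321 -4.765
v 0.306 1.406 -4.803
v 0.033 1.439 -4.745
v -0.207 1.415 -4.6
v -0.376 1.337 -4.39
v -0.45 1.217 -4.147
v -0.417 1.074 -3.908
v -0.282 0.929 -3.709
v -0.065 0.804 -3.581
v 0.2 0.718 -3.542
v 0.473 0.685 -3.6
v 0.712 0.71 -3.745
v 0.882 0.787 -3.955
v 0.955 0.907 -4.198
v 0.922 1.051 -4.438
f 2 4 1
f 5 2 1
f 1 4 3
f 3 5 1
f 2 8 4
f 6 2 5
f 6 8 2
f 4 8 3
f 7 5 3
f 3 8 7
f 7 6 5
f 8 6 7
f 10 9 12
f 10 12 11
f 12 9 13
f 12 13 11
f 13 9 14
f 13 14 11
f 14 9 15
f 14 15 11
f 15 9 16
f 15 16 11
f 16 9 17
f 16 17 11
f 17 9 18
f 17 18 11
f 18 9 19
f 18 19 11
f 19 9 20
f 19 20 11
f 20 9 21
f 20 21 11
f 21 9 22
f 21 22 11
f 22 9 23
f 22 23 11
f 23 9 24
f 23 24 11
f 24 9 25
f 24 25 11
f 25 9 26
f 25 26 11
f 26 9 10
f 26 10 11



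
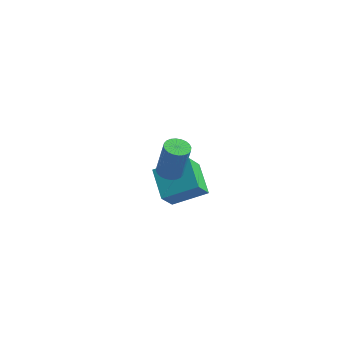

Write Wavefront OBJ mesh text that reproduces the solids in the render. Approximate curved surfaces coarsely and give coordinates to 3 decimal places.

v -3.668 0.502 -3.979
v -3.739 -0.212 -3.055
v -4.593 1.429 -3.332
v -4.663 0.715 -2.409
v -2.457 1.245 -3.311
v -2.527 0.531 -2.388
v -3.381 2.172 -2.665
v -3.452 1.458 -1.741
v -2.316 -2.096 0.755
v -2.023 -2.511 0.712
v -1.731 -2.459 2.203
v -2.024 -2.044 2.245
v -1.89 -2.367 0.681
v -1.598 -2.314 2.171
v -1.822 -2.181 0.661
v -1.53 -2.128 2.151
v -1.829 -1.982 0.655
v -1.537 -1.929 2.146
v -1.91 -1.801 0.665
v -1.618 -1.748 2.155
v -2.054 -1.664 0.688
v -1.761 -1.612 2.179
v -2.237 -1.594 0.721
v -1.944 -1.541 2.212
v -2.432 -1.6 0.76
v -2.139 -1.547 2.25
v -2.609 -1.681 0.797
v -2.317 -1.629 2.288
v -2.742 -1.826 0.829
v -2.45 -1.773 2.319
v -2.81 -2.012 0.849
v -2.518 -1.959 2.339
v -2.803 -2.211 0.854
v -2.511 -2.158 2.345
v -2.722 -2.392 0.845
v -2.43 -2.339 2.335
v -2.579 -2.528 0.821
v -2.286 -2.476 2.312
v -2.396 -2.599 0.788
v -2.103 -2.546 2.279
v -2.201 -2.593 0.75
v -1.908 -2.54 2.24
f 2 4 1
f 5 2 1
f 1 4 3
f 3 5 1
f 2 8 4
f 6 2 5
f 6 8 2
f 4 8 3
f 7 5 3
f 3 8 7
f 7 6 5
f 8 6 7
f 10 9 13
f 10 13 11
f 11 13 14
f 11 14 12
f 13 9 15
f 13 15 14
f 14 15 16
f 14 16 12
f 15 9 17
f 15 17 16
f 16 17 18
f 16 18 12
f 17 9 19
f 17 19 18
f 18 19 20
f 18 20 12
f 19 9 21
f 19 21 20
f 20 21 22
f 20 22 12
f 21 9 23
f 21 23 22
f 22 23 24
f 22 24 12
f 23 9 25
f 23 25 24
f 24 25 26
f 24 26 12
f 25 9 27
f 25 27 26
f 26 27 28
f 26 28 12
f 27 9 29
f 27 29 28
f 28 29 30
f 28 30 12
f 29 9 31
f 29 31 30
f 30 31 32
f 30 32 12
f 31 9 33
f 31 33 32
f 32 33 34
f 32 34 12
f 33 9 35
f 33 35 34
f 34 35 36
f 34 36 12
f 35 9 37
f 35 37 36
f 36 37 38
f 36 38 12
f 37 9 39
f 37 39 38
f 38 39 40
f 38 40 12
f 39 9 41
f 39 41 40
f 40 41 42
f 40 42 12
f 41 9 10
f 41 10 42
f 42 10 11
f 42 11 12



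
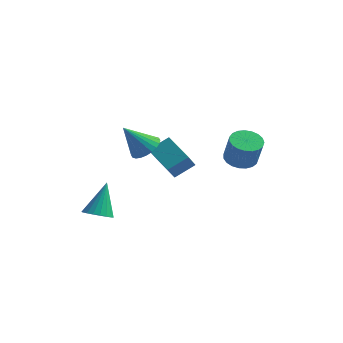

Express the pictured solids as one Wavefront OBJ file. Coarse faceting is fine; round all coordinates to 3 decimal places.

v -2.788 -0.649 0.821
v -2.34 -0.049 1.356
v -3.712 -1.331 2.359
v -2.63 0.141 1.266
v -2.945 0.211 1.108
v -3.235 0.15 0.906
v -3.458 -0.032 0.691
v -3.578 -0.308 0.496
v -3.578 -0.637 0.351
v -3.458 -0.967 0.277
v -3.235 -1.248 0.286
v -2.945 -1.439 0.376
v -2.63 -1.509 0.534
v -2.34 -1.448 0.736
v -2.117 -1.265 0.951
v -1.997 -0.989 1.146
v -1.997 -0.661 1.291
v -2.117 -0.331 1.365
v -3.158 1.17 -0.852
v -3.117 0.274 0.157
v -2.376 1.999 -0.148
v -2.334 1.103 0.861
v -1.666 0.397 -1.601
v -1.624 -0.499 -0.592
v -0.883 1.226 -0.897
v -0.842 0.33 0.112
v -3.89 -3.832 -2.744
v -3.07 -3.941 -2.669
v -3.91 -2.768 -0.956
v -3.087 -3.645 -2.846
v -3.243 -3.381 -3.004
v -3.511 -3.195 -3.118
v -3.844 -3.119 -3.167
v -4.185 -3.167 -3.143
v -4.475 -3.329 -3.05
v -4.664 -3.578 -2.904
v -4.719 -3.871 -2.73
v -4.63 -4.157 -2.558
v -4.414 -4.387 -2.419
v -4.107 -4.521 -2.336
v -3.762 -4.536 -2.323
v -3.44 -4.429 -2.383
v -3.195 -4.219 -2.506
v 0.829 3.105 -0.878
v 1.635 2.809 -1.208
v 2.137 2.419 0.368
v 1.331 2.715 0.698
v 1.708 3.178 -1.14
v 2.21 2.788 0.436
v 1.629 3.535 -1.027
v 2.131 3.145 0.55
v 1.411 3.817 -0.887
v 1.913 3.427 0.689
v 1.093 3.977 -0.747
v 1.595 3.586 0.83
v 0.729 3.985 -0.629
v 1.231 3.595 0.948
v 0.383 3.841 -0.554
v 0.885 3.451 1.023
v 0.113 3.571 -0.535
v 0.615 3.18 1.041
v -0.032 3.219 -0.576
v 0.47 2.829 1.001
v -0.029 2.848 -0.669
v 0.473 2.458 0.908
v 0.122 2.521 -0.798
v 0.625 2.131 0.779
v 0.396 2.296 -0.941
v 0.898 1.905 0.636
v 0.745 2.21 -1.073
v 1.247 1.82 0.503
v 1.108 2.279 -1.172
v 1.61 1.889 0.405
v 1.423 2.491 -1.22
v 1.925 2.101 0.357
f 2 1 4
f 2 4 3
f 4 1 5
f 4 5 3
f 5 1 6
f 5 6 3
f 6 1 7
f 6 7 3
f 7 1 8
f 7 8 3
f 8 1 9
f 8 9 3
f 9 1 10
f 9 10 3
f 10 1 11
f 10 11 3
f 11 1 12
f 11 12 3
f 12 1 13
f 12 13 3
f 13 1 14
f 13 14 3
f 14 1 15
f 14 15 3
f 15 1 16
f 15 16 3
f 16 1 17
f 16 17 3
f 17 1 18
f 17 18 3
f 18 1 2
f 18 2 3
f 20 22 19
f 23 20 19
f 19 22 21
f 21 23 19
f 20 26 22
f 24 20 23
f 24 26 20
f 22 26 21
f 25 23 21
f 21 26 25
f 25 24 23
f 26 24 25
f 28 27 30
f 28 30 29
f 30 27 31
f 30 31 29
f 31 27 32
f 31 32 29
f 32 27 33
f 32 33 29
f 33 27 34
f 33 34 29
f 34 27 35
f 34 35 29
f 35 27 36
f 35 36 29
f 36 27 37
f 36 37 29
f 37 27 38
f 37 38 29
f 38 27 39
f 38 39 29
f 39 27 40
f 39 40 29
f 40 27 41
f 40 41 29
f 41 27 42
f 41 42 29
f 42 27 43
f 42 43 29
f 43 27 28
f 43 28 29
f 45 44 48
f 45 48 46
f 46 48 49
f 46 49 47
f 48 44 50
f 48 50 49
f 49 50 51
f 49 51 47
f 50 44 52
f 50 52 51
f 51 52 53
f 51 53 47
f 52 44 54
f 52 54 53
f 53 54 55
f 53 55 47
f 54 44 56
f 54 56 55
f 55 56 57
f 55 57 47
f 56 44 58
f 56 58 57
f 57 58 59
f 57 59 47
f 58 44 60
f 58 60 59
f 59 60 61
f 59 61 47
f 60 44 62
f 60 62 61
f 61 62 63
f 61 63 47
f 62 44 64
f 62 64 63
f 63 64 65
f 63 65 47
f 64 44 66
f 64 66 65
f 65 66 67
f 65 67 47
f 66 44 68
f 66 68 67
f 67 68 69
f 67 69 47
f 68 44 70
f 68 70 69
f 69 70 71
f 69 71 47
f 70 44 72
f 70 72 71
f 71 72 73
f 71 73 47
f 72 44 74
f 72 74 73
f 73 74 75
f 73 75 47
f 74 44 45
f 74 45 75
f 75 45 46
f 75 46 47



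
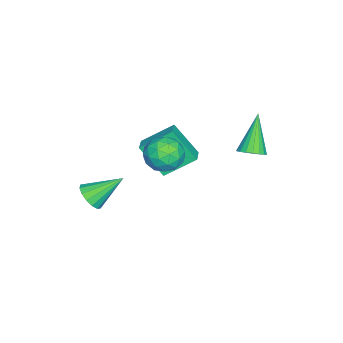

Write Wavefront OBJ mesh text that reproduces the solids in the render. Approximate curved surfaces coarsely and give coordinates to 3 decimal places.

v 2.854 -3.164 1.307
v 3.358 -3.367 1.851
v 2.206 -1.856 2.393
v 3.547 -3.092 1.633
v 3.55 -2.837 1.327
v 3.366 -2.669 1.016
v 3.045 -2.634 0.782
v 2.673 -2.741 0.689
v 2.349 -2.961 0.762
v 2.16 -3.236 0.98
v 2.157 -3.492 1.286
v 2.341 -3.66 1.597
v 2.662 -3.695 1.831
v 3.034 -3.588 1.924
v -1.801 -1.254 0.024
v -1.945 -2.469 1.58
v -2.418 0.14 1.054
v -2.562 -1.075 2.611
v -0.918 -1.045 0.269
v -1.062 -2.26 1.826
v -1.535 0.349 1.3
v -1.679 -0.866 2.856
v -0.201 0.198 2.673
v 0.793 0.107 2.523
v -0.273 -1.367 3.137
v 0.721 -1.458 2.987
v 0.374 -0.891 3.747
v 0.419 0.076 3.46
v 0.101 -1.336 2.2
v 0.146 -0.369 1.913
v 0.98 -0.841 2.231
v 1.149 -0.566 3.187
v -0.629 -0.694 2.473
v -0.46 -0.419 3.429
v 0.303 0.29 2.558
v 0.217 -1.55 3.102
v 0.014 -1.216 3.549
v 0.598 -1.27 3.461
v 0.083 0.272 3.108
v 0.667 0.218 3.02
v 0.421 -0.368 3.739
v -0.147 -1.478 2.64
v 0.437 -1.532 2.552
v -0.078 0.01 2.199
v 0.506 -0.044 2.111
v 0.099 -0.892 1.921
v 0.997 -0.321 2.297
v 0.954 -1.24 2.57
v 0.589 -1.169 2.107
v 0.616 -0.601 1.939
v 1.096 -0.159 2.86
v 1.053 -1.079 3.132
v 0.85 -0.745 3.579
v 0.876 -0.177 3.41
v 1.205 -0.716 2.687
v -0.533 -0.181 2.528
v -0.576 -1.101 2.8
v -0.356 -1.083 2.25
v -0.33 -0.515 2.081
v -0.434 -0.02 3.09
v -0.477 -0.939 3.363
v -0.096 -0.659 3.721
v -0.069 -0.091 3.553
v -0.685 -0.544 2.973
v -1.029 3.023 2.845
v -0.633 3.489 3.165
v -2.311 2.937 4.555
v -0.839 3.663 3.019
v -1.083 3.711 2.839
v -1.316 3.623 2.66
v -1.492 3.416 2.517
v -1.576 3.131 2.439
v -1.552 2.825 2.442
v -1.424 2.558 2.524
v -1.218 2.383 2.67
v -0.974 2.335 2.851
v -0.741 2.424 3.03
v -0.565 2.631 3.172
v -0.481 2.916 3.25
v -0.505 3.222 3.248
f 2 1 4
f 2 4 3
f 4 1 5
f 4 5 3
f 5 1 6
f 5 6 3
f 6 1 7
f 6 7 3
f 7 1 8
f 7 8 3
f 8 1 9
f 8 9 3
f 9 1 10
f 9 10 3
f 10 1 11
f 10 11 3
f 11 1 12
f 11 12 3
f 12 1 13
f 12 13 3
f 13 1 14
f 13 14 3
f 14 1 2
f 14 2 3
f 16 18 15
f 19 16 15
f 15 18 17
f 17 19 15
f 16 22 18
f 20 16 19
f 20 22 16
f 18 22 17
f 21 19 17
f 17 22 21
f 21 20 19
f 22 20 21
f 23 60 39
f 60 34 63
f 39 63 28
f 60 63 39
f 23 39 35
f 39 28 40
f 35 40 24
f 39 40 35
f 23 35 44
f 35 24 45
f 44 45 30
f 35 45 44
f 23 44 56
f 44 30 59
f 56 59 33
f 44 59 56
f 23 56 60
f 56 33 64
f 60 64 34
f 56 64 60
f 24 40 51
f 40 28 54
f 51 54 32
f 40 54 51
f 28 63 41
f 63 34 62
f 41 62 27
f 63 62 41
f 34 64 61
f 64 33 57
f 61 57 25
f 64 57 61
f 33 59 58
f 59 30 46
f 58 46 29
f 59 46 58
f 30 45 50
f 45 24 47
f 50 47 31
f 45 47 50
f 26 52 38
f 52 32 53
f 38 53 27
f 52 53 38
f 26 38 36
f 38 27 37
f 36 37 25
f 38 37 36
f 26 36 43
f 36 25 42
f 43 42 29
f 36 42 43
f 26 43 48
f 43 29 49
f 48 49 31
f 43 49 48
f 26 48 52
f 48 31 55
f 52 55 32
f 48 55 52
f 27 53 41
f 53 32 54
f 41 54 28
f 53 54 41
f 25 37 61
f 37 27 62
f 61 62 34
f 37 62 61
f 29 42 58
f 42 25 57
f 58 57 33
f 42 57 58
f 31 49 50
f 49 29 46
f 50 46 30
f 49 46 50
f 32 55 51
f 55 31 47
f 51 47 24
f 55 47 51
f 66 65 68
f 66 68 67
f 68 65 69
f 68 69 67
f 69 65 70
f 69 70 67
f 70 65 71
f 70 71 67
f 71 65 72
f 71 72 67
f 72 65 73
f 72 73 67
f 73 65 74
f 73 74 67
f 74 65 75
f 74 75 67
f 75 65 76
f 75 76 67
f 76 65 77
f 76 77 67
f 77 65 78
f 77 78 67
f 78 65 79
f 78 79 67
f 79 65 80
f 79 80 67
f 80 65 66
f 80 66 67



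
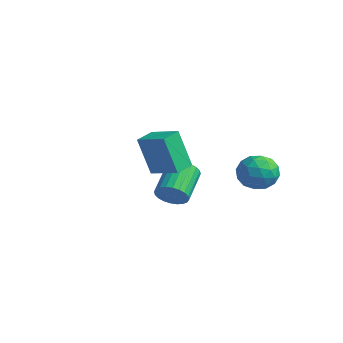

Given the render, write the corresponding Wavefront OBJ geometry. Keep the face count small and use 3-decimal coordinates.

v -2.506 1.06 -3.517
v -2.056 1.667 -3.968
v -3.024 3.107 -2.994
v -3.474 2.5 -2.543
v -2.329 1.621 -4.171
v -3.297 3.062 -3.197
v -2.629 1.49 -4.275
v -3.596 2.93 -3.301
v -2.91 1.293 -4.263
v -3.878 2.734 -3.289
v -3.13 1.061 -4.138
v -4.097 2.501 -3.164
v -3.255 0.828 -3.918
v -4.222 2.269 -2.944
v -3.266 0.631 -3.637
v -4.233 2.072 -2.663
v -3.161 0.499 -3.338
v -4.128 1.94 -2.364
v -2.956 0.453 -3.066
v -3.924 1.893 -2.092
v -2.683 0.498 -2.863
v -3.651 1.939 -1.889
v -2.384 0.63 -2.759
v -3.351 2.07 -1.785
v -2.102 0.826 -2.771
v -3.07 2.267 -1.797
v -1.883 1.059 -2.896
v -2.85 2.499 -1.922
v -1.758 1.291 -3.116
v -2.725 2.732 -2.142
v -1.747 1.488 -3.397
v -2.714 2.929 -2.423
v -1.852 1.62 -3.696
v -2.819 3.061 -2.722
v 2.334 3.017 -1.035
v 2.883 3.134 -0.122
v 2.137 1.326 -0.698
v 2.686 1.443 0.215
v 1.711 1.878 0.117
v 1.832 2.923 -0.091
v 3.188 1.537 -0.729
v 3.309 2.582 -0.937
v 3.411 2.22 0.068
v 2.498 2.43 0.59
v 2.522 2.03 -1.41
v 1.609 2.24 -0.888
v 2.626 3.224 -0.608
v 2.394 1.236 -0.212
v 1.821 1.491 -0.27
v 2.144 1.561 0.267
v 2.008 3.099 -0.59
v 2.331 3.169 -0.053
v 1.642 2.43 0.087
v 2.689 1.291 -0.767
v 3.012 1.361 -0.23
v 2.876 2.899 -1.087
v 3.199 2.969 -0.55
v 3.378 2.03 -0.907
v 3.259 2.756 0.04
v 3.143 1.762 0.238
v 3.438 1.817 -0.316
v 3.51 2.431 -0.439
v 2.723 2.879 0.347
v 2.607 1.885 0.545
v 2.033 2.141 0.487
v 2.105 2.755 0.365
v 3.033 2.342 0.459
v 2.413 2.575 -1.365
v 2.297 1.581 -1.167
v 2.915 1.705 -1.185
v 2.987 2.319 -1.307
v 1.877 2.698 -1.058
v 1.761 1.704 -0.86
v 1.51 2.029 -0.381
v 1.582 2.643 -0.504
v 1.987 2.118 -1.279
v 1.986 -3.44 0.92
v 1.467 -3.799 2.891
v 1.671 -2.412 1.024
v 1.153 -2.771 2.996
v 3.407 -3.049 1.364
v 2.889 -3.408 3.336
v 3.093 -2.021 1.469
v 2.574 -2.38 3.44
f 2 1 5
f 2 5 3
f 3 5 6
f 3 6 4
f 5 1 7
f 5 7 6
f 6 7 8
f 6 8 4
f 7 1 9
f 7 9 8
f 8 9 10
f 8 10 4
f 9 1 11
f 9 11 10
f 10 11 12
f 10 12 4
f 11 1 13
f 11 13 12
f 12 13 14
f 12 14 4
f 13 1 15
f 13 15 14
f 14 15 16
f 14 16 4
f 15 1 17
f 15 17 16
f 16 17 18
f 16 18 4
f 17 1 19
f 17 19 18
f 18 19 20
f 18 20 4
f 19 1 21
f 19 21 20
f 20 21 22
f 20 22 4
f 21 1 23
f 21 23 22
f 22 23 24
f 22 24 4
f 23 1 25
f 23 25 24
f 24 25 26
f 24 26 4
f 25 1 27
f 25 27 26
f 26 27 28
f 26 28 4
f 27 1 29
f 27 29 28
f 28 29 30
f 28 30 4
f 29 1 31
f 29 31 30
f 30 31 32
f 30 32 4
f 31 1 33
f 31 33 32
f 32 33 34
f 32 34 4
f 33 1 2
f 33 2 34
f 34 2 3
f 34 3 4
f 35 72 51
f 72 46 75
f 51 75 40
f 72 75 51
f 35 51 47
f 51 40 52
f 47 52 36
f 51 52 47
f 35 47 56
f 47 36 57
f 56 57 42
f 47 57 56
f 35 56 68
f 56 42 71
f 68 71 45
f 56 71 68
f 35 68 72
f 68 45 76
f 72 76 46
f 68 76 72
f 36 52 63
f 52 40 66
f 63 66 44
f 52 66 63
f 40 75 53
f 75 46 74
f 53 74 39
f 75 74 53
f 46 76 73
f 76 45 69
f 73 69 37
f 76 69 73
f 45 71 70
f 71 42 58
f 70 58 41
f 71 58 70
f 42 57 62
f 57 36 59
f 62 59 43
f 57 59 62
f 38 64 50
f 64 44 65
f 50 65 39
f 64 65 50
f 38 50 48
f 50 39 49
f 48 49 37
f 50 49 48
f 38 48 55
f 48 37 54
f 55 54 41
f 48 54 55
f 38 55 60
f 55 41 61
f 60 61 43
f 55 61 60
f 38 60 64
f 60 43 67
f 64 67 44
f 60 67 64
f 39 65 53
f 65 44 66
f 53 66 40
f 65 66 53
f 37 49 73
f 49 39 74
f 73 74 46
f 49 74 73
f 41 54 70
f 54 37 69
f 70 69 45
f 54 69 70
f 43 61 62
f 61 41 58
f 62 58 42
f 61 58 62
f 44 67 63
f 67 43 59
f 63 59 36
f 67 59 63
f 78 80 77
f 81 78 77
f 77 80 79
f 79 81 77
f 78 84 80
f 82 78 81
f 82 84 78
f 80 84 79
f 83 81 79
f 79 84 83
f 83 82 81
f 84 82 83



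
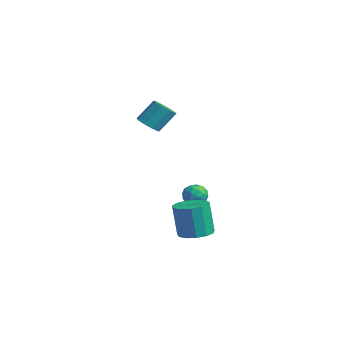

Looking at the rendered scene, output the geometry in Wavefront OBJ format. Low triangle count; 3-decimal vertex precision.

v 0.968 1.705 -1.635
v 1.548 1.445 -1.914
v 0.352 1.115 -2.366
v 0.932 0.855 -2.645
v 0.742 0.669 -2.004
v 1.122 1.033 -1.553
v 0.778 1.527 -2.727
v 1.158 1.891 -2.276
v 1.43 1.335 -2.589
v 1.408 0.805 -2.142
v 0.492 1.755 -2.138
v 0.47 1.225 -1.691
v 1.312 1.627 -1.711
v 0.588 0.933 -2.569
v 0.476 0.824 -2.193
v 0.817 0.671 -2.357
v 1.062 1.385 -1.498
v 1.403 1.232 -1.662
v 0.929 0.776 -1.715
v 0.497 1.328 -2.618
v 0.838 1.175 -2.782
v 1.083 1.889 -1.923
v 1.424 1.736 -2.087
v 0.971 1.784 -2.565
v 1.584 1.409 -2.272
v 1.222 1.063 -2.701
v 1.131 1.457 -2.749
v 1.355 1.672 -2.484
v 1.571 1.098 -2.009
v 1.209 0.751 -2.438
v 1.097 0.641 -2.061
v 1.321 0.856 -1.796
v 1.501 1.033 -2.406
v 0.691 1.809 -1.842
v 0.329 1.462 -2.271
v 0.579 1.704 -2.484
v 0.803 1.919 -2.219
v 0.678 1.497 -1.579
v 0.316 1.151 -2.008
v 0.545 0.888 -1.796
v 0.769 1.103 -1.531
v 0.399 1.527 -1.874
v -3.09 0.843 1.345
v -2.472 1.085 1.066
v -2.311 1.978 2.197
v -2.93 1.737 2.475
v -2.848 1.358 0.904
v -2.687 2.251 2.034
v -3.337 1.391 0.947
v -3.177 2.284 2.078
v -3.711 1.167 1.177
v -3.551 2.06 2.308
v -3.795 0.792 1.485
v -3.634 1.685 2.616
v -3.548 0.441 1.727
v -3.388 1.334 2.858
v -3.088 0.278 1.791
v -2.928 1.172 2.922
v -2.629 0.38 1.645
v -2.468 1.273 2.776
v -2.385 0.698 1.359
v -2.225 1.592 2.49
v 3.501 -0.123 -3.426
v 4.2 0.422 -3.275
v 3.899 0.309 -1.464
v 3.199 -0.237 -1.614
v 3.794 0.721 -3.324
v 3.493 0.608 -1.513
v 3.294 0.753 -3.405
v 2.993 0.639 -1.594
v 2.86 0.506 -3.493
v 2.559 0.392 -1.681
v 2.629 0.059 -3.559
v 2.328 -0.054 -1.748
v 2.675 -0.446 -3.583
v 2.374 -0.559 -1.772
v 2.983 -0.848 -3.557
v 2.682 -0.961 -1.746
v 3.455 -1.02 -3.49
v 3.154 -1.133 -1.678
v 3.942 -0.907 -3.402
v 3.641 -1.021 -1.59
v 4.288 -0.546 -3.321
v 3.987 -0.659 -1.51
v 4.385 -0.05 -3.274
v 4.084 -0.164 -1.463
f 1 38 17
f 38 12 41
f 17 41 6
f 38 41 17
f 1 17 13
f 17 6 18
f 13 18 2
f 17 18 13
f 1 13 22
f 13 2 23
f 22 23 8
f 13 23 22
f 1 22 34
f 22 8 37
f 34 37 11
f 22 37 34
f 1 34 38
f 34 11 42
f 38 42 12
f 34 42 38
f 2 18 29
f 18 6 32
f 29 32 10
f 18 32 29
f 6 41 19
f 41 12 40
f 19 40 5
f 41 40 19
f 12 42 39
f 42 11 35
f 39 35 3
f 42 35 39
f 11 37 36
f 37 8 24
f 36 24 7
f 37 24 36
f 8 23 28
f 23 2 25
f 28 25 9
f 23 25 28
f 4 30 16
f 30 10 31
f 16 31 5
f 30 31 16
f 4 16 14
f 16 5 15
f 14 15 3
f 16 15 14
f 4 14 21
f 14 3 20
f 21 20 7
f 14 20 21
f 4 21 26
f 21 7 27
f 26 27 9
f 21 27 26
f 4 26 30
f 26 9 33
f 30 33 10
f 26 33 30
f 5 31 19
f 31 10 32
f 19 32 6
f 31 32 19
f 3 15 39
f 15 5 40
f 39 40 12
f 15 40 39
f 7 20 36
f 20 3 35
f 36 35 11
f 20 35 36
f 9 27 28
f 27 7 24
f 28 24 8
f 27 24 28
f 10 33 29
f 33 9 25
f 29 25 2
f 33 25 29
f 44 43 47
f 44 47 45
f 45 47 48
f 45 48 46
f 47 43 49
f 47 49 48
f 48 49 50
f 48 50 46
f 49 43 51
f 49 51 50
f 50 51 52
f 50 52 46
f 51 43 53
f 51 53 52
f 52 53 54
f 52 54 46
f 53 43 55
f 53 55 54
f 54 55 56
f 54 56 46
f 55 43 57
f 55 57 56
f 56 57 58
f 56 58 46
f 57 43 59
f 57 59 58
f 58 59 60
f 58 60 46
f 59 43 61
f 59 61 60
f 60 61 62
f 60 62 46
f 61 43 44
f 61 44 62
f 62 44 45
f 62 45 46
f 64 63 67
f 64 67 65
f 65 67 68
f 65 68 66
f 67 63 69
f 67 69 68
f 68 69 70
f 68 70 66
f 69 63 71
f 69 71 70
f 70 71 72
f 70 72 66
f 71 63 73
f 71 73 72
f 72 73 74
f 72 74 66
f 73 63 75
f 73 75 74
f 74 75 76
f 74 76 66
f 75 63 77
f 75 77 76
f 76 77 78
f 76 78 66
f 77 63 79
f 77 79 78
f 78 79 80
f 78 80 66
f 79 63 81
f 79 81 80
f 80 81 82
f 80 82 66
f 81 63 83
f 81 83 82
f 82 83 84
f 82 84 66
f 83 63 85
f 83 85 84
f 84 85 86
f 84 86 66
f 85 63 64
f 85 64 86
f 86 64 65
f 86 65 66



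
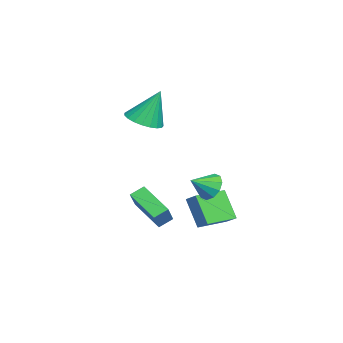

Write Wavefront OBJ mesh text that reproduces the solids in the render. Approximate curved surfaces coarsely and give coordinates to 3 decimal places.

v 3.314 -0.4 0.409
v 3.799 -0.539 -0.25
v 3.906 -1.28 1.031
v 4.025 -0.182 0.04
v 3.979 0.092 0.471
v 3.68 0.178 0.879
v 3.24 0.044 1.106
v 2.829 -0.26 1.068
v 2.603 -0.618 0.777
v 2.648 -0.892 0.346
v 2.948 -0.978 -0.061
v 3.388 -0.844 -0.289
v -2.261 -4.327 2.506
v -1.203 -4.282 2.551
v -2.379 -3.493 4.474
v -1.304 -3.889 2.378
v -1.571 -3.572 2.228
v -1.957 -3.385 2.126
v -2.395 -3.361 2.089
v -2.811 -3.504 2.125
v -3.131 -3.789 2.227
v -3.301 -4.167 2.376
v -3.291 -4.573 2.549
v -3.103 -4.936 2.714
v -2.77 -5.193 2.843
v -2.348 -5.301 2.914
v -1.912 -5.24 2.914
v -1.536 -5.022 2.844
v -1.285 -4.683 2.715
v 1.196 -3.122 -3.357
v 0.062 -4.446 -2.376
v 0.811 -2.48 -2.934
v -0.322 -3.804 -1.953
v 2.282 -3.216 -2.227
v 1.149 -4.54 -1.246
v 1.898 -2.574 -1.804
v 0.764 -3.898 -0.823
v -0.689 -0.01 -3.649
v -1.482 -0.68 -2.105
v -0.193 0.528 -3.161
v -0.986 -0.141 -1.617
v 0.606 -1.299 -3.543
v -0.187 -1.968 -1.999
v 1.102 -0.76 -3.055
v 0.309 -1.43 -1.511
f 2 1 4
f 2 4 3
f 4 1 5
f 4 5 3
f 5 1 6
f 5 6 3
f 6 1 7
f 6 7 3
f 7 1 8
f 7 8 3
f 8 1 9
f 8 9 3
f 9 1 10
f 9 10 3
f 10 1 11
f 10 11 3
f 11 1 12
f 11 12 3
f 12 1 2
f 12 2 3
f 14 13 16
f 14 16 15
f 16 13 17
f 16 17 15
f 17 13 18
f 17 18 15
f 18 13 19
f 18 19 15
f 19 13 20
f 19 20 15
f 20 13 21
f 20 21 15
f 21 13 22
f 21 22 15
f 22 13 23
f 22 23 15
f 23 13 24
f 23 24 15
f 24 13 25
f 24 25 15
f 25 13 26
f 25 26 15
f 26 13 27
f 26 27 15
f 27 13 28
f 27 28 15
f 28 13 29
f 28 29 15
f 29 13 14
f 29 14 15
f 31 33 30
f 34 31 30
f 30 33 32
f 32 34 30
f 31 37 33
f 35 31 34
f 35 37 31
f 33 37 32
f 36 34 32
f 32 37 36
f 36 35 34
f 37 35 36
f 39 41 38
f 42 39 38
f 38 41 40
f 40 42 38
f 39 45 41
f 43 39 42
f 43 45 39
f 41 45 40
f 44 42 40
f 40 45 44
f 44 43 42
f 45 43 44



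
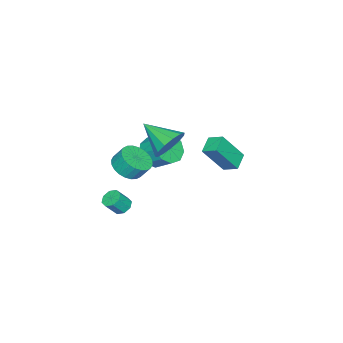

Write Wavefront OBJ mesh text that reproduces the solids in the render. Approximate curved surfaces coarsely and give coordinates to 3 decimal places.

v 1.966 1.097 2.827
v 2.9 0.749 2.363
v 1.774 -0.677 3.773
v 3.061 1.017 2.898
v 2.874 1.31 3.411
v 2.398 1.536 3.738
v 1.786 1.623 3.777
v 1.23 1.542 3.513
v 0.908 1.321 3.032
v 0.922 1.028 2.486
v 1.267 0.758 2.048
v 1.834 0.595 1.858
v 2.443 0.592 1.975
v -3.004 -3.017 -2.381
v -2.554 -3.638 -1.606
v -2.467 -2.523 -0.764
v -2.916 -1.903 -1.539
v -2.022 -3.35 -2.042
v -1.935 -2.235 -1.2
v -1.95 -2.906 -2.637
v -1.863 -1.792 -1.795
v -2.37 -2.515 -3.112
v -2.283 -1.4 -2.27
v -3.087 -2.358 -3.245
v -3 -1.243 -2.403
v -3.765 -2.51 -2.974
v -3.678 -1.395 -2.131
v -4.086 -2.899 -2.425
v -3.999 -1.785 -1.583
v -3.901 -3.344 -1.856
v -3.814 -2.229 -1.014
v -3.296 -3.636 -1.532
v -3.209 -2.521 -0.69
v 0.177 3.71 1.818
v 0.191 4.579 2.227
v 1.156 3.891 1.4
v 1.17 4.76 1.808
v 1.05 2.9 3.512
v 1.064 3.769 3.92
v 2.029 3.081 3.093
v 2.043 3.95 3.502
v 4.05 -0.298 1.865
v 4.474 -0.988 2.399
v 4.334 -0.432 3.229
v 3.91 0.258 2.695
v 4.772 -0.774 2.305
v 4.631 -0.217 3.136
v 4.959 -0.487 2.145
v 4.819 0.069 2.976
v 5.009 -0.172 1.942
v 4.868 0.385 2.772
v 4.912 0.124 1.727
v 4.772 0.681 2.558
v 4.684 0.356 1.533
v 4.544 0.913 2.364
v 4.36 0.488 1.39
v 4.22 1.045 2.22
v 3.989 0.501 1.318
v 3.848 1.058 2.149
v 3.626 0.392 1.331
v 3.486 0.948 2.161
v 3.329 0.177 1.424
v 3.188 0.734 2.255
v 3.141 -0.109 1.584
v 3.001 0.447 2.415
v 3.092 -0.425 1.788
v 2.951 0.132 2.618
v 3.188 -0.721 2.002
v 3.048 -0.164 2.833
v 3.416 -0.953 2.196
v 3.276 -0.396 3.027
v 3.74 -1.085 2.34
v 3.6 -0.528 3.17
v 4.112 -1.098 2.411
v 3.971 -0.541 3.242
v 1.552 -2.236 -3.75
v 2.078 -2.255 -4.095
v 2.655 -2.623 -3.195
v 2.128 -2.604 -2.85
v 2.014 -1.828 -3.88
v 2.591 -2.196 -2.98
v 1.679 -1.641 -3.588
v 2.256 -2.009 -2.688
v 1.27 -1.802 -3.391
v 1.846 -2.17 -2.492
v 1.025 -2.217 -3.405
v 1.602 -2.585 -2.505
v 1.089 -2.644 -3.62
v 1.666 -3.012 -2.72
v 1.424 -2.831 -3.912
v 2.001 -3.199 -3.012
v 1.834 -2.67 -4.108
v 2.41 -3.038 -3.209
f 2 1 4
f 2 4 3
f 4 1 5
f 4 5 3
f 5 1 6
f 5 6 3
f 6 1 7
f 6 7 3
f 7 1 8
f 7 8 3
f 8 1 9
f 8 9 3
f 9 1 10
f 9 10 3
f 10 1 11
f 10 11 3
f 11 1 12
f 11 12 3
f 12 1 13
f 12 13 3
f 13 1 2
f 13 2 3
f 15 14 18
f 15 18 16
f 16 18 19
f 16 19 17
f 18 14 20
f 18 20 19
f 19 20 21
f 19 21 17
f 20 14 22
f 20 22 21
f 21 22 23
f 21 23 17
f 22 14 24
f 22 24 23
f 23 24 25
f 23 25 17
f 24 14 26
f 24 26 25
f 25 26 27
f 25 27 17
f 26 14 28
f 26 28 27
f 27 28 29
f 27 29 17
f 28 14 30
f 28 30 29
f 29 30 31
f 29 31 17
f 30 14 32
f 30 32 31
f 31 32 33
f 31 33 17
f 32 14 15
f 32 15 33
f 33 15 16
f 33 16 17
f 35 37 34
f 38 35 34
f 34 37 36
f 36 38 34
f 35 41 37
f 39 35 38
f 39 41 35
f 37 41 36
f 40 38 36
f 36 41 40
f 40 39 38
f 41 39 40
f 43 42 46
f 43 46 44
f 44 46 47
f 44 47 45
f 46 42 48
f 46 48 47
f 47 48 49
f 47 49 45
f 48 42 50
f 48 50 49
f 49 50 51
f 49 51 45
f 50 42 52
f 50 52 51
f 51 52 53
f 51 53 45
f 52 42 54
f 52 54 53
f 53 54 55
f 53 55 45
f 54 42 56
f 54 56 55
f 55 56 57
f 55 57 45
f 56 42 58
f 56 58 57
f 57 58 59
f 57 59 45
f 58 42 60
f 58 60 59
f 59 60 61
f 59 61 45
f 60 42 62
f 60 62 61
f 61 62 63
f 61 63 45
f 62 42 64
f 62 64 63
f 63 64 65
f 63 65 45
f 64 42 66
f 64 66 65
f 65 66 67
f 65 67 45
f 66 42 68
f 66 68 67
f 67 68 69
f 67 69 45
f 68 42 70
f 68 70 69
f 69 70 71
f 69 71 45
f 70 42 72
f 70 72 71
f 71 72 73
f 71 73 45
f 72 42 74
f 72 74 73
f 73 74 75
f 73 75 45
f 74 42 43
f 74 43 75
f 75 43 44
f 75 44 45
f 77 76 80
f 77 80 78
f 78 80 81
f 78 81 79
f 80 76 82
f 80 82 81
f 81 82 83
f 81 83 79
f 82 76 84
f 82 84 83
f 83 84 85
f 83 85 79
f 84 76 86
f 84 86 85
f 85 86 87
f 85 87 79
f 86 76 88
f 86 88 87
f 87 88 89
f 87 89 79
f 88 76 90
f 88 90 89
f 89 90 91
f 89 91 79
f 90 76 92
f 90 92 91
f 91 92 93
f 91 93 79
f 92 76 77
f 92 77 93
f 93 77 78
f 93 78 79



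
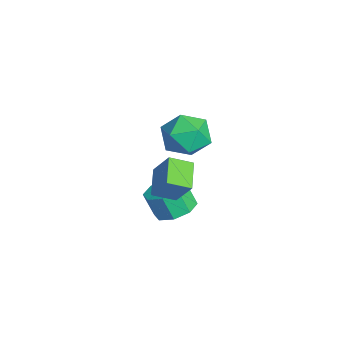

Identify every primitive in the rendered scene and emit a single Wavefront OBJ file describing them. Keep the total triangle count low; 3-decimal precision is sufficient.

v 2.766 3.178 2.201
v 3.946 3.385 2.563
v 2.834 1.335 3.037
v 4.014 1.542 3.399
v 3.076 2.175 3.933
v 3.034 3.314 3.416
v 3.746 1.406 2.184
v 3.704 2.545 1.667
v 4.552 2.29 2.552
v 4.137 2.765 3.633
v 2.643 1.955 1.967
v 2.228 2.43 3.048
v 2.043 1.126 -0.5
v 2.79 1.707 0.876
v 2.092 2.239 -0.997
v 2.838 2.821 0.379
v 3.402 0.799 -1.099
v 4.148 1.381 0.277
v 3.45 1.913 -1.596
v 4.197 2.494 -0.22
v 2.491 2.068 -3.082
v 3.331 2.56 -2.664
v 2.99 2.105 -1.44
v 2.149 1.612 -1.858
v 2.67 3.03 -2.674
v 2.328 2.574 -1.45
v 1.903 2.936 -2.923
v 1.562 2.48 -1.699
v 1.481 2.333 -3.265
v 1.139 1.878 -2.041
v 1.65 1.575 -3.5
v 1.309 1.12 -2.276
v 2.312 1.106 -3.49
v 1.97 0.65 -2.266
v 3.078 1.2 -3.241
v 2.737 0.744 -2.017
v 3.501 1.802 -2.899
v 3.159 1.347 -1.675
f 1 12 6
f 1 6 2
f 1 2 8
f 1 8 11
f 1 11 12
f 2 6 10
f 6 12 5
f 12 11 3
f 11 8 7
f 8 2 9
f 4 10 5
f 4 5 3
f 4 3 7
f 4 7 9
f 4 9 10
f 5 10 6
f 3 5 12
f 7 3 11
f 9 7 8
f 10 9 2
f 14 16 13
f 17 14 13
f 13 16 15
f 15 17 13
f 14 20 16
f 18 14 17
f 18 20 14
f 16 20 15
f 19 17 15
f 15 20 19
f 19 18 17
f 20 18 19
f 22 21 25
f 22 25 23
f 23 25 26
f 23 26 24
f 25 21 27
f 25 27 26
f 26 27 28
f 26 28 24
f 27 21 29
f 27 29 28
f 28 29 30
f 28 30 24
f 29 21 31
f 29 31 30
f 30 31 32
f 30 32 24
f 31 21 33
f 31 33 32
f 32 33 34
f 32 34 24
f 33 21 35
f 33 35 34
f 34 35 36
f 34 36 24
f 35 21 37
f 35 37 36
f 36 37 38
f 36 38 24
f 37 21 22
f 37 22 38
f 38 22 23
f 38 23 24



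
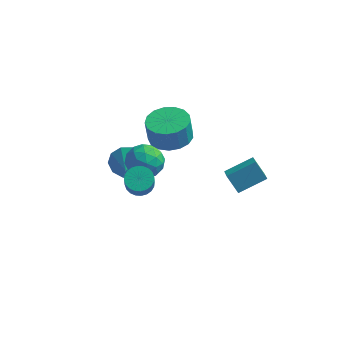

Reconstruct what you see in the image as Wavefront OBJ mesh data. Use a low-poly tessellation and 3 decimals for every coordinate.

v -0.438 1.609 -1.578
v 0.372 1.067 -1.794
v -1.372 0.313 -1.826
v -0.562 -0.229 -2.042
v -0.716 0.088 -1.108
v -0.139 0.889 -0.954
v -0.861 0.491 -2.666
v -0.284 1.292 -2.512
v 0.111 0.376 -2.466
v 0.201 0.126 -1.503
v -1.201 1.254 -2.117
v -1.111 1.004 -1.154
v 0.049 1.452 -1.664
v -1.049 -0.072 -1.956
v -1.139 0.115 -1.407
v -0.663 -0.204 -1.534
v -0.251 1.347 -1.17
v 0.225 1.028 -1.297
v -0.415 0.453 -0.894
v -1.225 0.352 -2.323
v -0.749 0.033 -2.45
v -0.337 1.584 -2.086
v 0.139 1.265 -2.213
v -0.585 0.927 -2.726
v 0.372 0.727 -2.186
v -0.177 -0.035 -2.332
v -0.353 0.388 -2.699
v -0.014 0.859 -2.609
v 0.424 0.58 -1.62
v -0.124 -0.182 -1.766
v -0.215 0.005 -1.217
v 0.124 0.476 -1.127
v 0.271 0.174 -2.015
v -0.876 1.562 -1.854
v -1.424 0.8 -2
v -1.124 0.904 -2.493
v -0.785 1.375 -2.403
v -0.823 1.415 -1.288
v -1.372 0.653 -1.434
v -0.986 0.521 -1.011
v -0.647 0.992 -0.921
v -1.271 1.206 -1.605
v -0.032 -1.78 -0.823
v 0.602 -1.539 -0.778
v 0.727 -2.039 0.148
v 0.092 -2.28 0.103
v 0.465 -1.347 -0.656
v 0.59 -1.847 0.27
v 0.252 -1.221 -0.56
v 0.377 -1.722 0.367
v -0.004 -1.18 -0.503
v 0.121 -1.681 0.423
v -0.264 -1.231 -0.495
v -0.139 -1.731 0.431
v -0.489 -1.365 -0.538
v -0.365 -1.865 0.389
v -0.645 -1.562 -0.623
v -0.52 -2.062 0.303
v -0.707 -1.792 -0.739
v -0.582 -2.293 0.187
v -0.667 -2.021 -0.868
v -0.542 -2.521 0.058
v -0.53 -2.213 -0.99
v -0.405 -2.713 -0.064
v -0.317 -2.338 -1.087
v -0.192 -2.839 -0.16
v -0.061 -2.379 -1.143
v 0.064 -2.88 -0.217
v 0.199 -2.329 -1.151
v 0.324 -2.829 -0.225
v 0.425 -2.195 -1.109
v 0.549 -2.695 -0.182
v 0.58 -1.998 -1.023
v 0.705 -2.498 -0.097
v 0.642 -1.767 -0.907
v 0.767 -2.268 0.019
v 0.811 0.493 0.689
v 1.767 0.074 0.799
v 1.626 0.068 2.001
v 0.669 0.487 1.891
v 1.851 0.57 0.812
v 1.709 0.563 2.014
v 1.696 1.048 0.796
v 1.555 1.041 1.998
v 1.338 1.399 0.756
v 1.197 1.392 1.958
v 0.86 1.542 0.701
v 0.719 1.535 1.903
v 0.37 1.445 0.643
v 0.229 1.439 1.844
v -0.019 1.131 0.595
v -0.16 1.124 1.797
v -0.217 0.67 0.569
v -0.359 0.663 1.771
v -0.181 0.169 0.571
v -0.322 0.162 1.772
v 0.083 -0.258 0.599
v -0.058 -0.265 1.801
v 0.513 -0.513 0.649
v 0.372 -0.52 1.85
v 1.012 -0.537 0.707
v 0.871 -0.544 1.909
v 1.464 -0.325 0.761
v 1.323 -0.332 1.963
v -1.793 2.277 -3.927
v -1.352 2.025 -4.776
v -1.647 1.343 -3.573
v -0.922 2.236 -4.396
v -0.824 2.462 -3.836
v -1.097 2.618 -3.31
v -1.635 2.644 -3.021
v -2.234 2.53 -3.077
v -2.664 2.319 -3.458
v -2.761 2.093 -4.018
v -2.489 1.937 -4.543
v -1.95 1.911 -4.833
v 3.158 1.914 -3.284
v 4.349 2.756 -2.678
v 2.869 2.642 -3.728
v 4.06 3.484 -3.121
v 3.8 1.636 -4.159
v 4.991 2.478 -3.552
v 3.511 2.364 -4.602
v 4.702 3.206 -3.996
f 1 38 17
f 38 12 41
f 17 41 6
f 38 41 17
f 1 17 13
f 17 6 18
f 13 18 2
f 17 18 13
f 1 13 22
f 13 2 23
f 22 23 8
f 13 23 22
f 1 22 34
f 22 8 37
f 34 37 11
f 22 37 34
f 1 34 38
f 34 11 42
f 38 42 12
f 34 42 38
f 2 18 29
f 18 6 32
f 29 32 10
f 18 32 29
f 6 41 19
f 41 12 40
f 19 40 5
f 41 40 19
f 12 42 39
f 42 11 35
f 39 35 3
f 42 35 39
f 11 37 36
f 37 8 24
f 36 24 7
f 37 24 36
f 8 23 28
f 23 2 25
f 28 25 9
f 23 25 28
f 4 30 16
f 30 10 31
f 16 31 5
f 30 31 16
f 4 16 14
f 16 5 15
f 14 15 3
f 16 15 14
f 4 14 21
f 14 3 20
f 21 20 7
f 14 20 21
f 4 21 26
f 21 7 27
f 26 27 9
f 21 27 26
f 4 26 30
f 26 9 33
f 30 33 10
f 26 33 30
f 5 31 19
f 31 10 32
f 19 32 6
f 31 32 19
f 3 15 39
f 15 5 40
f 39 40 12
f 15 40 39
f 7 20 36
f 20 3 35
f 36 35 11
f 20 35 36
f 9 27 28
f 27 7 24
f 28 24 8
f 27 24 28
f 10 33 29
f 33 9 25
f 29 25 2
f 33 25 29
f 44 43 47
f 44 47 45
f 45 47 48
f 45 48 46
f 47 43 49
f 47 49 48
f 48 49 50
f 48 50 46
f 49 43 51
f 49 51 50
f 50 51 52
f 50 52 46
f 51 43 53
f 51 53 52
f 52 53 54
f 52 54 46
f 53 43 55
f 53 55 54
f 54 55 56
f 54 56 46
f 55 43 57
f 55 57 56
f 56 57 58
f 56 58 46
f 57 43 59
f 57 59 58
f 58 59 60
f 58 60 46
f 59 43 61
f 59 61 60
f 60 61 62
f 60 62 46
f 61 43 63
f 61 63 62
f 62 63 64
f 62 64 46
f 63 43 65
f 63 65 64
f 64 65 66
f 64 66 46
f 65 43 67
f 65 67 66
f 66 67 68
f 66 68 46
f 67 43 69
f 67 69 68
f 68 69 70
f 68 70 46
f 69 43 71
f 69 71 70
f 70 71 72
f 70 72 46
f 71 43 73
f 71 73 72
f 72 73 74
f 72 74 46
f 73 43 75
f 73 75 74
f 74 75 76
f 74 76 46
f 75 43 44
f 75 44 76
f 76 44 45
f 76 45 46
f 78 77 81
f 78 81 79
f 79 81 82
f 79 82 80
f 81 77 83
f 81 83 82
f 82 83 84
f 82 84 80
f 83 77 85
f 83 85 84
f 84 85 86
f 84 86 80
f 85 77 87
f 85 87 86
f 86 87 88
f 86 88 80
f 87 77 89
f 87 89 88
f 88 89 90
f 88 90 80
f 89 77 91
f 89 91 90
f 90 91 92
f 90 92 80
f 91 77 93
f 91 93 92
f 92 93 94
f 92 94 80
f 93 77 95
f 93 95 94
f 94 95 96
f 94 96 80
f 95 77 97
f 95 97 96
f 96 97 98
f 96 98 80
f 97 77 99
f 97 99 98
f 98 99 100
f 98 100 80
f 99 77 101
f 99 101 100
f 100 101 102
f 100 102 80
f 101 77 103
f 101 103 102
f 102 103 104
f 102 104 80
f 103 77 78
f 103 78 104
f 104 78 79
f 104 79 80
f 106 105 108
f 106 108 107
f 108 105 109
f 108 109 107
f 109 105 110
f 109 110 107
f 110 105 111
f 110 111 107
f 111 105 112
f 111 112 107
f 112 105 113
f 112 113 107
f 113 105 114
f 113 114 107
f 114 105 115
f 114 115 107
f 115 105 116
f 115 116 107
f 116 105 106
f 116 106 107
f 118 120 117
f 121 118 117
f 117 120 119
f 119 121 117
f 118 124 120
f 122 118 121
f 122 124 118
f 120 124 119
f 123 121 119
f 119 124 123
f 123 122 121
f 124 122 123

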